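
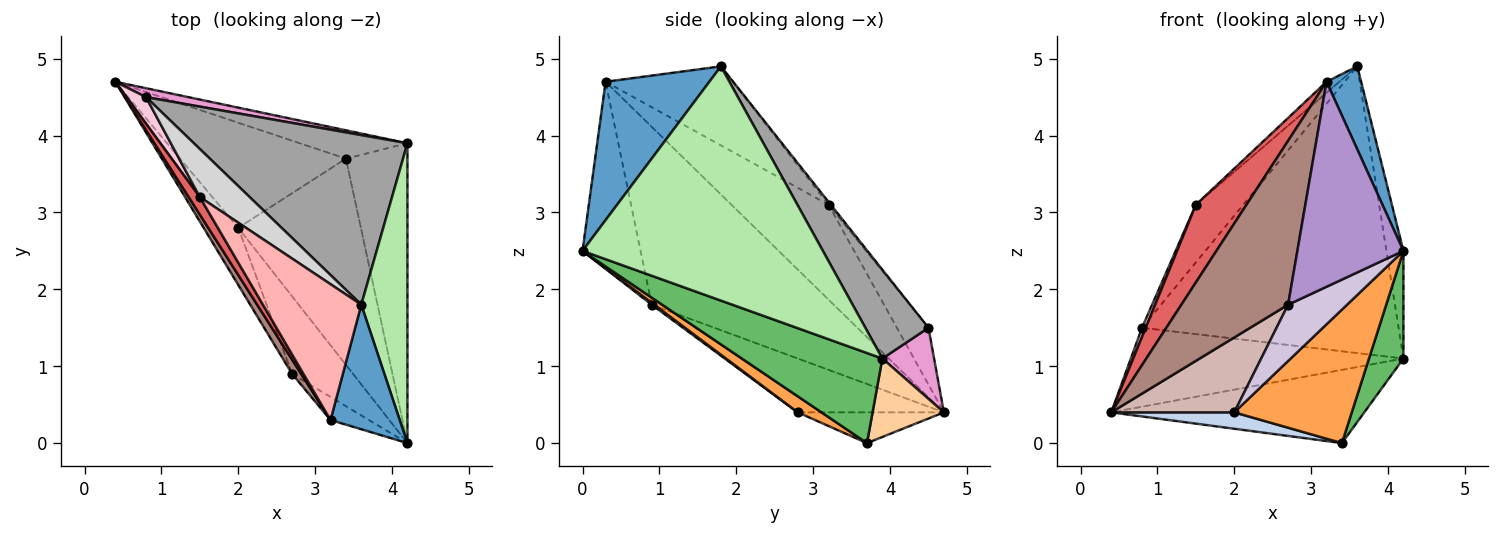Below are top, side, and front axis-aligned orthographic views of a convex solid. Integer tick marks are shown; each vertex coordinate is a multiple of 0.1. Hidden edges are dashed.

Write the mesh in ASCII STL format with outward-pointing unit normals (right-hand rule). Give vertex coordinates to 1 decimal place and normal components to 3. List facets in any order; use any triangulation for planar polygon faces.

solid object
 facet normal 0.857 -0.286 0.429
  outer loop
   vertex 3.2 0.3 4.7
   vertex 4.2 0.0 2.5
   vertex 3.6 1.8 4.9
  endloop
 endfacet
 facet normal -0.180 -0.152 -0.972
  outer loop
   vertex 2.0 2.8 0.4
   vertex 0.4 4.7 0.4
   vertex 3.4 3.7 0.0
  endloop
 endfacet
 facet normal 0.109 -0.540 -0.834
  outer loop
   vertex 2.0 2.8 0.4
   vertex 3.4 3.7 0.0
   vertex 4.2 0.0 2.5
  endloop
 endfacet
 facet normal 0.254 0.902 -0.349
  outer loop
   vertex 4.2 3.9 1.1
   vertex 3.4 3.7 0.0
   vertex 0.4 4.7 0.4
  endloop
 endfacet
 facet normal 0.809 -0.198 -0.553
  outer loop
   vertex 4.2 3.9 1.1
   vertex 4.2 0.0 2.5
   vertex 3.4 3.7 0.0
  endloop
 endfacet
 facet normal 0.979 0.069 0.193
  outer loop
   vertex 4.2 3.9 1.1
   vertex 3.6 1.8 4.9
   vertex 4.2 0.0 2.5
  endloop
 endfacet
 facet normal -0.882 -0.460 0.104
  outer loop
   vertex 1.5 3.2 3.1
   vertex 0.4 4.7 0.4
   vertex 3.2 0.3 4.7
  endloop
 endfacet
 facet normal -0.625 0.063 0.778
  outer loop
   vertex 1.5 3.2 3.1
   vertex 3.2 0.3 4.7
   vertex 3.6 1.8 4.9
  endloop
 endfacet
 facet normal -0.478 -0.873 -0.098
  outer loop
   vertex 2.7 0.9 1.8
   vertex 4.2 0.0 2.5
   vertex 3.2 0.3 4.7
  endloop
 endfacet
 facet normal 0.026 -0.587 -0.809
  outer loop
   vertex 2.7 0.9 1.8
   vertex 2.0 2.8 0.4
   vertex 4.2 0.0 2.5
  endloop
 endfacet
 facet normal -0.862 -0.505 0.044
  outer loop
   vertex 2.7 0.9 1.8
   vertex 3.2 0.3 4.7
   vertex 0.4 4.7 0.4
  endloop
 endfacet
 facet normal -0.686 -0.578 -0.441
  outer loop
   vertex 2.7 0.9 1.8
   vertex 0.4 4.7 0.4
   vertex 2.0 2.8 0.4
  endloop
 endfacet
 facet normal 0.185 0.976 0.110
  outer loop
   vertex 0.8 4.5 1.5
   vertex 4.2 3.9 1.1
   vertex 0.4 4.7 0.4
  endloop
 endfacet
 facet normal -0.940 -0.110 0.322
  outer loop
   vertex 0.8 4.5 1.5
   vertex 0.4 4.7 0.4
   vertex 1.5 3.2 3.1
  endloop
 endfacet
 facet normal 0.207 0.842 0.498
  outer loop
   vertex 0.8 4.5 1.5
   vertex 3.6 1.8 4.9
   vertex 4.2 3.9 1.1
  endloop
 endfacet
 facet normal -0.037 0.768 0.640
  outer loop
   vertex 0.8 4.5 1.5
   vertex 1.5 3.2 3.1
   vertex 3.6 1.8 4.9
  endloop
 endfacet
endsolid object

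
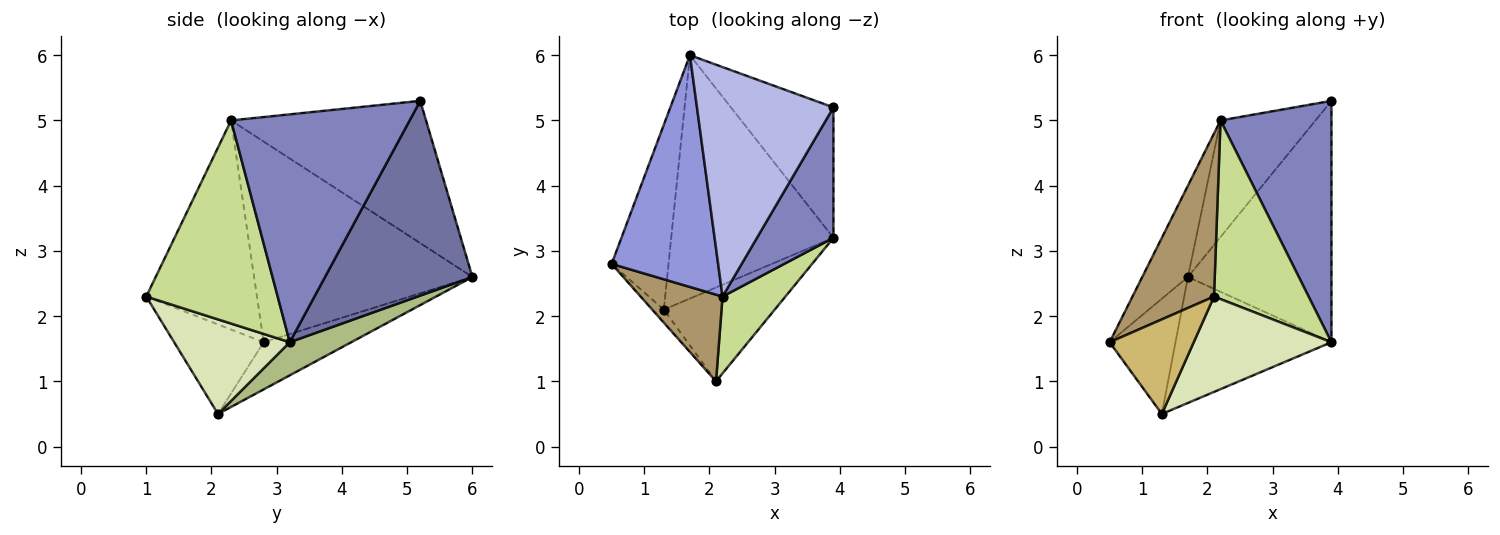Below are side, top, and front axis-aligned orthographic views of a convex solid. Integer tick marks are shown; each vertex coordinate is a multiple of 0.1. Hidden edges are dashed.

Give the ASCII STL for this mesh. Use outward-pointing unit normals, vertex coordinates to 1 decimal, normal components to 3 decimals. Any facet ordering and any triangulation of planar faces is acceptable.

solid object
 facet normal 0.670 0.653 -0.353
  outer loop
   vertex 3.9 5.2 5.3
   vertex 3.9 3.2 1.6
   vertex 1.7 6.0 2.6
  endloop
 endfacet
 facet normal 0.817 -0.507 0.274
  outer loop
   vertex 2.2 2.3 5.0
   vertex 3.9 3.2 1.6
   vertex 3.9 5.2 5.3
  endloop
 endfacet
 facet normal -0.869 0.182 0.461
  outer loop
   vertex 2.2 2.3 5.0
   vertex 1.7 6.0 2.6
   vertex 0.5 2.8 1.6
  endloop
 endfacet
 facet normal -0.681 0.332 0.653
  outer loop
   vertex 2.2 2.3 5.0
   vertex 3.9 5.2 5.3
   vertex 1.7 6.0 2.6
  endloop
 endfacet
 facet normal -0.576 0.433 -0.694
  outer loop
   vertex 1.3 2.1 0.5
   vertex 0.5 2.8 1.6
   vertex 1.7 6.0 2.6
  endloop
 endfacet
 facet normal 0.178 0.452 -0.874
  outer loop
   vertex 1.3 2.1 0.5
   vertex 1.7 6.0 2.6
   vertex 3.9 3.2 1.6
  endloop
 endfacet
 facet normal 0.787 -0.567 0.244
  outer loop
   vertex 2.1 1.0 2.3
   vertex 3.9 3.2 1.6
   vertex 2.2 2.3 5.0
  endloop
 endfacet
 facet normal 0.513 -0.612 -0.602
  outer loop
   vertex 2.1 1.0 2.3
   vertex 1.3 2.1 0.5
   vertex 3.9 3.2 1.6
  endloop
 endfacet
 facet normal -0.768 -0.566 0.301
  outer loop
   vertex 2.1 1.0 2.3
   vertex 2.2 2.3 5.0
   vertex 0.5 2.8 1.6
  endloop
 endfacet
 facet normal -0.726 -0.682 -0.094
  outer loop
   vertex 2.1 1.0 2.3
   vertex 0.5 2.8 1.6
   vertex 1.3 2.1 0.5
  endloop
 endfacet
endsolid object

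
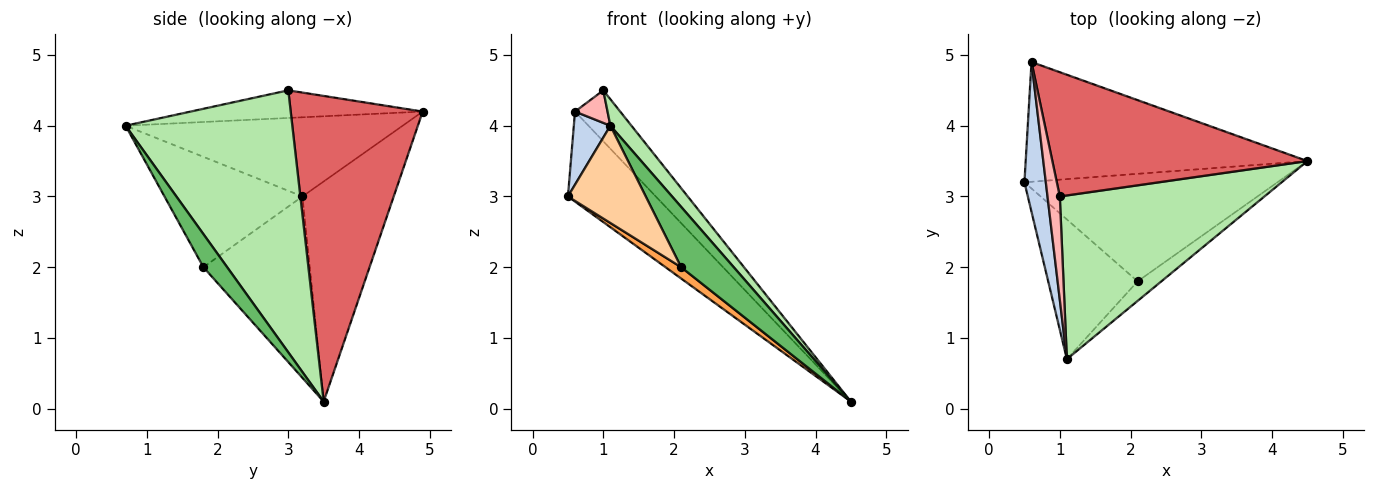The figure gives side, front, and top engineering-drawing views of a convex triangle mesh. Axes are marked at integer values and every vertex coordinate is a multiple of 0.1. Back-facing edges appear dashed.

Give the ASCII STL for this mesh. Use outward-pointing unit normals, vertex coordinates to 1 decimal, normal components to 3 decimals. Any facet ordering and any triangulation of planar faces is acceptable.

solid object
 facet normal -0.530 0.510 -0.678
  outer loop
   vertex 0.6 4.9 4.2
   vertex 4.5 3.5 0.1
   vertex 0.5 3.2 3.0
  endloop
 endfacet
 facet normal -0.958 -0.126 0.259
  outer loop
   vertex 0.6 4.9 4.2
   vertex 0.5 3.2 3.0
   vertex 1.1 0.7 4.0
  endloop
 endfacet
 facet normal -0.581 -0.085 -0.810
  outer loop
   vertex 2.1 1.8 2.0
   vertex 0.5 3.2 3.0
   vertex 4.5 3.5 0.1
  endloop
 endfacet
 facet normal -0.712 -0.401 -0.577
  outer loop
   vertex 2.1 1.8 2.0
   vertex 1.1 0.7 4.0
   vertex 0.5 3.2 3.0
  endloop
 endfacet
 facet normal 0.395 -0.874 -0.283
  outer loop
   vertex 2.1 1.8 2.0
   vertex 4.5 3.5 0.1
   vertex 1.1 0.7 4.0
  endloop
 endfacet
 facet normal 0.784 -0.099 0.613
  outer loop
   vertex 1.0 3.0 4.5
   vertex 1.1 0.7 4.0
   vertex 4.5 3.5 0.1
  endloop
 endfacet
 facet normal 0.743 0.254 0.620
  outer loop
   vertex 1.0 3.0 4.5
   vertex 4.5 3.5 0.1
   vertex 0.6 4.9 4.2
  endloop
 endfacet
 facet normal -0.906 -0.127 0.403
  outer loop
   vertex 1.0 3.0 4.5
   vertex 0.6 4.9 4.2
   vertex 1.1 0.7 4.0
  endloop
 endfacet
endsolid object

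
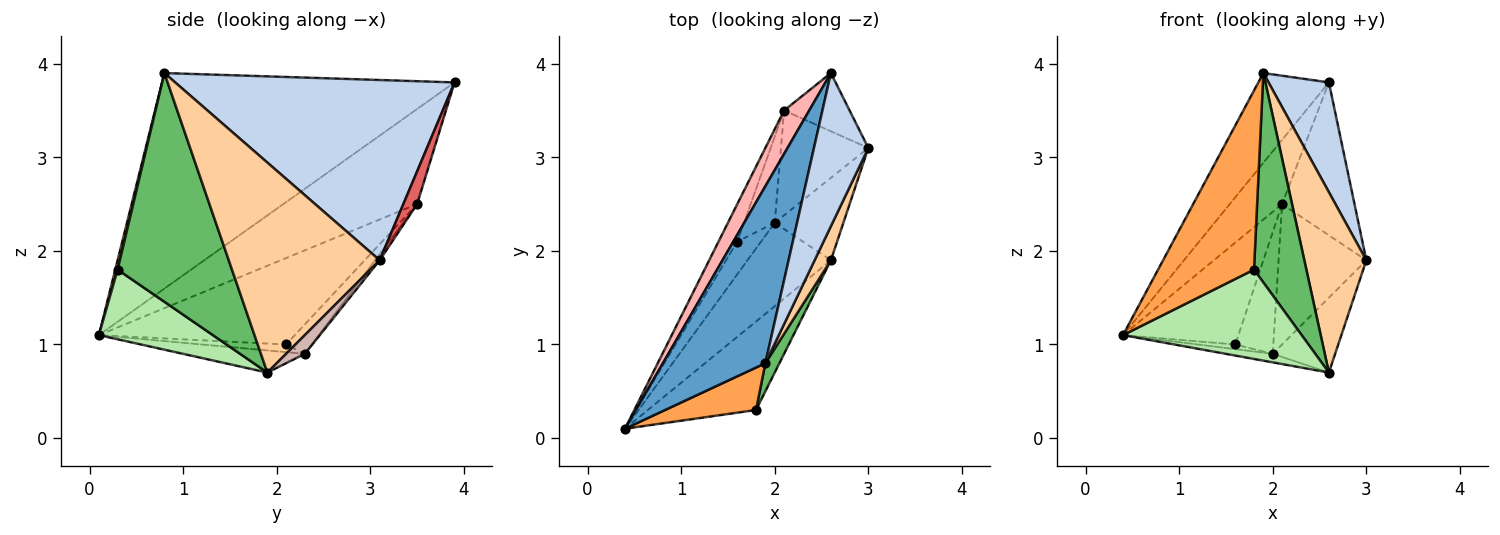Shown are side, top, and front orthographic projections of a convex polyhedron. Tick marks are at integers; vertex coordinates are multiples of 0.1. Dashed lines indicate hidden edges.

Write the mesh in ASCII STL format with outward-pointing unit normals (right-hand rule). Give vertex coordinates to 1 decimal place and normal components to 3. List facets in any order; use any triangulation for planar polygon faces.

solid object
 facet normal -0.882 0.213 0.420
  outer loop
   vertex 1.9 0.8 3.9
   vertex 2.6 3.9 3.8
   vertex 0.4 0.1 1.1
  endloop
 endfacet
 facet normal 0.938 -0.203 0.283
  outer loop
   vertex 1.9 0.8 3.9
   vertex 3.0 3.1 1.9
   vertex 2.6 3.9 3.8
  endloop
 endfacet
 facet normal 0.024 -0.973 0.230
  outer loop
   vertex 1.8 0.3 1.8
   vertex 1.9 0.8 3.9
   vertex 0.4 0.1 1.1
  endloop
 endfacet
 facet normal 0.923 -0.379 0.072
  outer loop
   vertex 2.6 1.9 0.7
   vertex 3.0 3.1 1.9
   vertex 1.9 0.8 3.9
  endloop
 endfacet
 facet normal 0.908 -0.416 0.056
  outer loop
   vertex 2.6 1.9 0.7
   vertex 1.9 0.8 3.9
   vertex 1.8 0.3 1.8
  endloop
 endfacet
 facet normal 0.413 -0.647 -0.641
  outer loop
   vertex 2.6 1.9 0.7
   vertex 1.8 0.3 1.8
   vertex 0.4 0.1 1.1
  endloop
 endfacet
 facet normal 0.175 0.920 -0.350
  outer loop
   vertex 2.1 3.5 2.5
   vertex 2.6 3.9 3.8
   vertex 3.0 3.1 1.9
  endloop
 endfacet
 facet normal -0.904 0.354 0.239
  outer loop
   vertex 2.1 3.5 2.5
   vertex 0.4 0.1 1.1
   vertex 2.6 3.9 3.8
  endloop
 endfacet
 facet normal -0.847 0.499 -0.183
  outer loop
   vertex 2.1 3.5 2.5
   vertex 1.6 2.1 1.0
   vertex 0.4 0.1 1.1
  endloop
 endfacet
 facet normal -0.043 0.801 -0.598
  outer loop
   vertex 2.0 2.3 0.9
   vertex 2.1 3.5 2.5
   vertex 3.0 3.1 1.9
  endloop
 endfacet
 facet normal -0.484 0.714 -0.506
  outer loop
   vertex 2.0 2.3 0.9
   vertex 1.6 2.1 1.0
   vertex 2.1 3.5 2.5
  endloop
 endfacet
 facet normal 0.198 0.659 -0.725
  outer loop
   vertex 2.0 2.3 0.9
   vertex 3.0 3.1 1.9
   vertex 2.6 1.9 0.7
  endloop
 endfacet
 facet normal -0.303 0.135 -0.943
  outer loop
   vertex 2.0 2.3 0.9
   vertex 0.4 0.1 1.1
   vertex 1.6 2.1 1.0
  endloop
 endfacet
 facet normal -0.255 0.098 -0.962
  outer loop
   vertex 2.0 2.3 0.9
   vertex 2.6 1.9 0.7
   vertex 0.4 0.1 1.1
  endloop
 endfacet
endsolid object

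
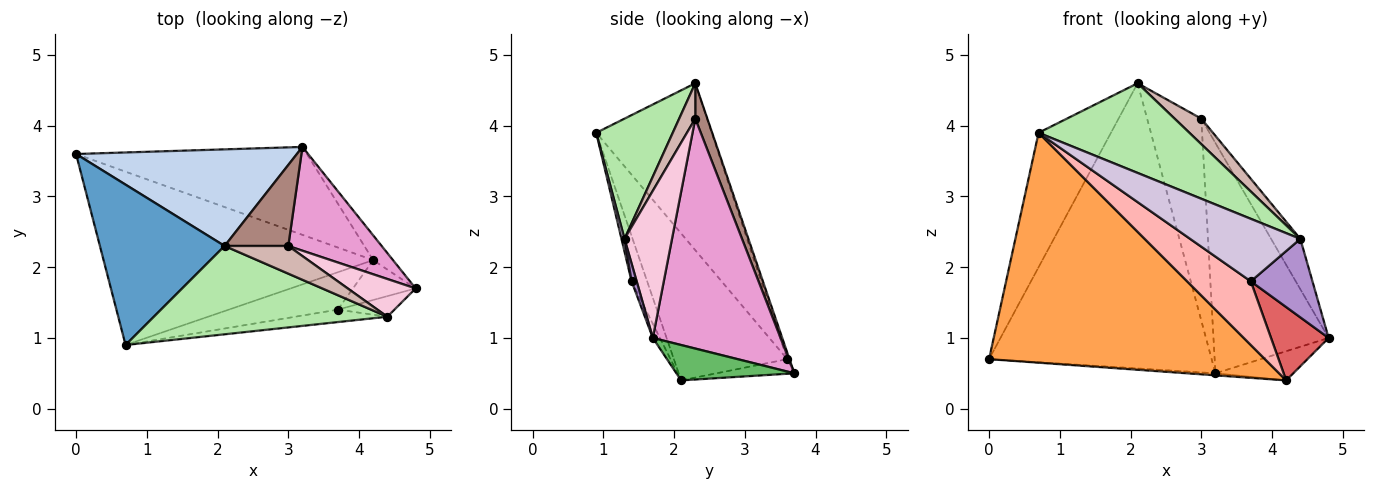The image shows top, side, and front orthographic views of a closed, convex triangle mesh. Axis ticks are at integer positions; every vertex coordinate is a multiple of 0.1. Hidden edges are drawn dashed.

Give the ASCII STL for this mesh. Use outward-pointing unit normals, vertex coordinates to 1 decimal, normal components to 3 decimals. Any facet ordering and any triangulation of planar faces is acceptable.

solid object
 facet normal -0.716 0.448 0.535
  outer loop
   vertex 2.1 2.3 4.6
   vertex 0.0 3.6 0.7
   vertex 0.7 0.9 3.9
  endloop
 endfacet
 facet normal -0.010 0.947 0.321
  outer loop
   vertex 3.2 3.7 0.5
   vertex 0.0 3.6 0.7
   vertex 2.1 2.3 4.6
  endloop
 endfacet
 facet normal -0.312 -0.759 -0.572
  outer loop
   vertex 4.2 2.1 0.4
   vertex 0.7 0.9 3.9
   vertex 0.0 3.6 0.7
  endloop
 endfacet
 facet normal -0.063 0.023 -0.998
  outer loop
   vertex 4.2 2.1 0.4
   vertex 0.0 3.6 0.7
   vertex 3.2 3.7 0.5
  endloop
 endfacet
 facet normal 0.756 0.499 -0.423
  outer loop
   vertex 4.2 2.1 0.4
   vertex 3.2 3.7 0.5
   vertex 4.8 1.7 1.0
  endloop
 endfacet
 facet normal 0.340 -0.670 0.660
  outer loop
   vertex 4.4 1.3 2.4
   vertex 2.1 2.3 4.6
   vertex 0.7 0.9 3.9
  endloop
 endfacet
 facet normal -0.107 -0.873 -0.475
  outer loop
   vertex 3.7 1.4 1.8
   vertex 4.2 2.1 0.4
   vertex 4.8 1.7 1.0
  endloop
 endfacet
 facet normal -0.206 -0.844 -0.496
  outer loop
   vertex 3.7 1.4 1.8
   vertex 0.7 0.9 3.9
   vertex 4.2 2.1 0.4
  endloop
 endfacet
 facet normal 0.079 -0.964 -0.253
  outer loop
   vertex 3.7 1.4 1.8
   vertex 4.8 1.7 1.0
   vertex 4.4 1.3 2.4
  endloop
 endfacet
 facet normal 0.027 -0.980 -0.195
  outer loop
   vertex 3.7 1.4 1.8
   vertex 4.4 1.3 2.4
   vertex 0.7 0.9 3.9
  endloop
 endfacet
 facet normal 0.203 0.909 0.365
  outer loop
   vertex 3.0 2.3 4.1
   vertex 3.2 3.7 0.5
   vertex 2.1 2.3 4.6
  endloop
 endfacet
 facet normal 0.378 -0.628 0.681
  outer loop
   vertex 3.0 2.3 4.1
   vertex 2.1 2.3 4.6
   vertex 4.4 1.3 2.4
  endloop
 endfacet
 facet normal 0.711 0.641 0.289
  outer loop
   vertex 3.0 2.3 4.1
   vertex 4.8 1.7 1.0
   vertex 3.2 3.7 0.5
  endloop
 endfacet
 facet normal 0.793 0.488 0.366
  outer loop
   vertex 3.0 2.3 4.1
   vertex 4.4 1.3 2.4
   vertex 4.8 1.7 1.0
  endloop
 endfacet
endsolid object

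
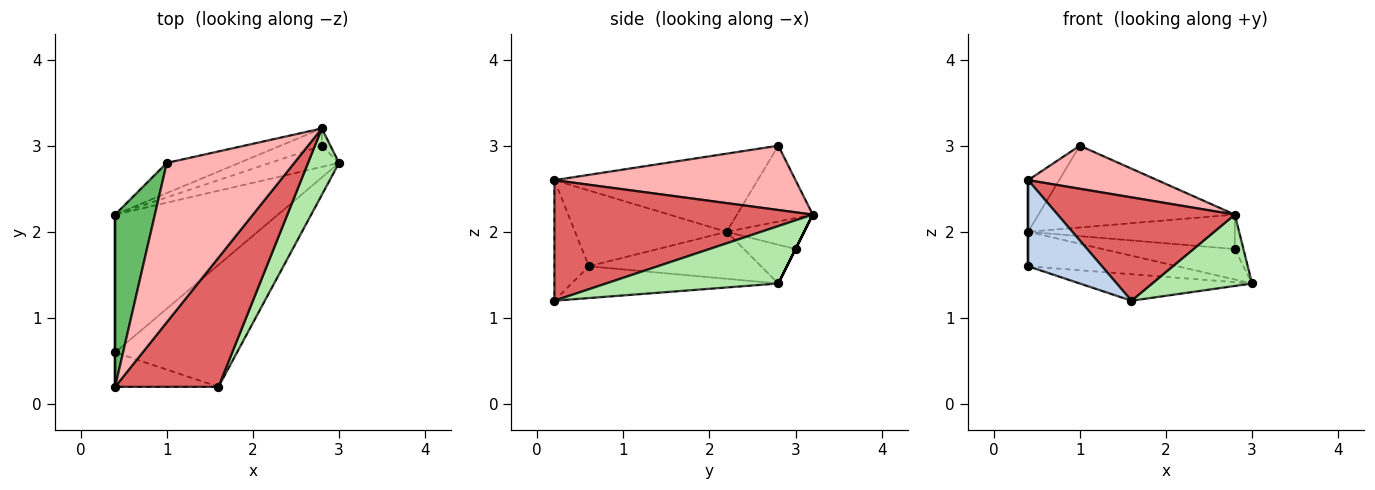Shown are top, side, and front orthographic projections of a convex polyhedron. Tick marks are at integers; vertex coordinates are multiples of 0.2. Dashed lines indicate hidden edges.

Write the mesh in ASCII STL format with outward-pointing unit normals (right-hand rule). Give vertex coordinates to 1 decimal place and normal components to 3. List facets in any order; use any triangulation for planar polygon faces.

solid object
 facet normal -0.247 0.206 -0.947
  outer loop
   vertex 1.6 0.2 1.2
   vertex 0.4 0.6 1.6
   vertex 3.0 2.8 1.4
  endloop
 endfacet
 facet normal -0.398 -0.852 -0.341
  outer loop
   vertex 0.4 0.2 2.6
   vertex 0.4 0.6 1.6
   vertex 1.6 0.2 1.2
  endloop
 endfacet
 facet normal -0.269 0.234 -0.934
  outer loop
   vertex 0.4 2.2 2.0
   vertex 3.0 2.8 1.4
   vertex 0.4 0.6 1.6
  endloop
 endfacet
 facet normal -1.000 0.000 0.000
  outer loop
   vertex 0.4 2.2 2.0
   vertex 0.4 0.6 1.6
   vertex 0.4 0.2 2.6
  endloop
 endfacet
 facet normal -0.883 0.135 0.449
  outer loop
   vertex 0.4 2.2 2.0
   vertex 0.4 0.2 2.6
   vertex 1.0 2.8 3.0
  endloop
 endfacet
 facet normal 0.784 -0.455 0.423
  outer loop
   vertex 2.8 3.2 2.2
   vertex 1.6 0.2 1.2
   vertex 3.0 2.8 1.4
  endloop
 endfacet
 facet normal 0.673 -0.462 0.577
  outer loop
   vertex 2.8 3.2 2.2
   vertex 0.4 0.2 2.6
   vertex 1.6 0.2 1.2
  endloop
 endfacet
 facet normal 0.438 -0.235 0.868
  outer loop
   vertex 2.8 3.2 2.2
   vertex 1.0 2.8 3.0
   vertex 0.4 0.2 2.6
  endloop
 endfacet
 facet normal -0.341 0.882 -0.325
  outer loop
   vertex 2.8 3.2 2.2
   vertex 0.4 2.2 2.0
   vertex 1.0 2.8 3.0
  endloop
 endfacet
 facet normal -0.306 0.782 -0.544
  outer loop
   vertex 2.8 3.0 1.8
   vertex 3.0 2.8 1.4
   vertex 0.4 2.2 2.0
  endloop
 endfacet
 facet normal 0.000 0.894 -0.447
  outer loop
   vertex 2.8 3.0 1.8
   vertex 2.8 3.2 2.2
   vertex 3.0 2.8 1.4
  endloop
 endfacet
 facet normal -0.318 0.848 -0.424
  outer loop
   vertex 2.8 3.0 1.8
   vertex 0.4 2.2 2.0
   vertex 2.8 3.2 2.2
  endloop
 endfacet
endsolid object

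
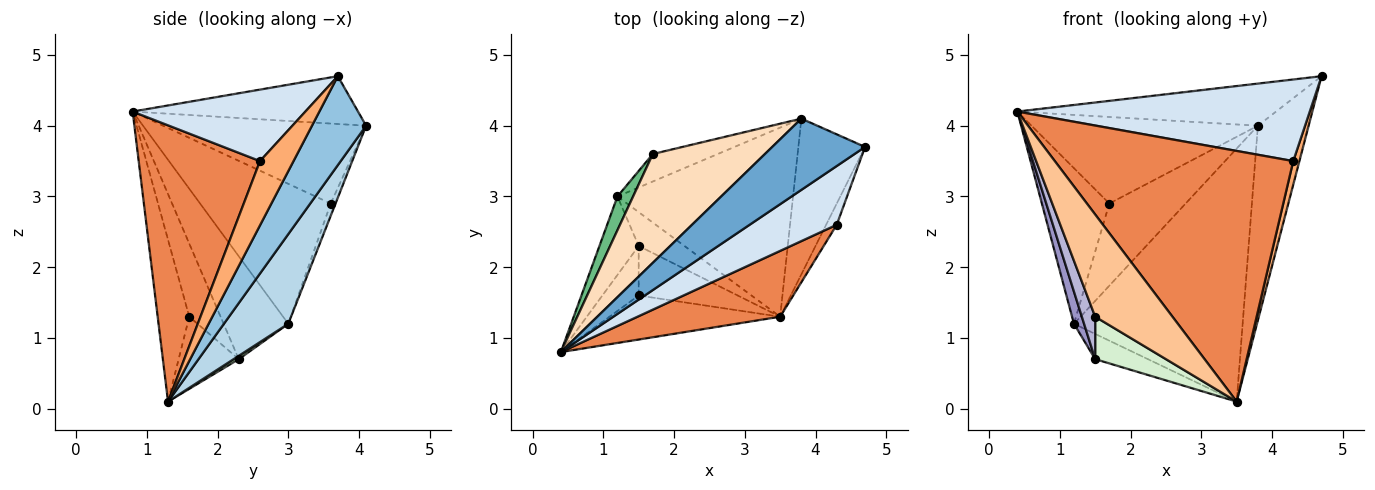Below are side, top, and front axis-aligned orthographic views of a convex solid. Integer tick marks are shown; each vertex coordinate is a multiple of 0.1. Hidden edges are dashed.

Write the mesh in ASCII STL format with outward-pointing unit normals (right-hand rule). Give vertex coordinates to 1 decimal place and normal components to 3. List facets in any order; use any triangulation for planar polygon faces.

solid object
 facet normal -0.405 0.465 0.787
  outer loop
   vertex 3.8 4.1 4.0
   vertex 0.4 0.8 4.2
   vertex 4.7 3.7 4.7
  endloop
 endfacet
 facet normal 0.640 0.600 -0.480
  outer loop
   vertex 3.8 4.1 4.0
   vertex 4.7 3.7 4.7
   vertex 3.5 1.3 0.1
  endloop
 endfacet
 facet normal 0.292 0.766 -0.572
  outer loop
   vertex 1.2 3.0 1.2
   vertex 3.8 4.1 4.0
   vertex 3.5 1.3 0.1
  endloop
 endfacet
 facet normal 0.432 -0.732 0.527
  outer loop
   vertex 4.3 2.6 3.5
   vertex 4.7 3.7 4.7
   vertex 0.4 0.8 4.2
  endloop
 endfacet
 facet normal 0.441 -0.868 0.228
  outer loop
   vertex 4.3 2.6 3.5
   vertex 0.4 0.8 4.2
   vertex 3.5 1.3 0.1
  endloop
 endfacet
 facet normal 0.971 -0.178 -0.160
  outer loop
   vertex 4.3 2.6 3.5
   vertex 3.5 1.3 0.1
   vertex 4.7 3.7 4.7
  endloop
 endfacet
 facet normal -0.351 -0.860 -0.370
  outer loop
   vertex 1.5 1.6 1.3
   vertex 3.5 1.3 0.1
   vertex 0.4 0.8 4.2
  endloop
 endfacet
 facet normal -0.487 0.544 0.683
  outer loop
   vertex 1.7 3.6 2.9
   vertex 0.4 0.8 4.2
   vertex 3.8 4.1 4.0
  endloop
 endfacet
 facet normal -0.884 0.456 0.099
  outer loop
   vertex 1.7 3.6 2.9
   vertex 1.2 3.0 1.2
   vertex 0.4 0.8 4.2
  endloop
 endfacet
 facet normal -0.060 0.947 -0.317
  outer loop
   vertex 1.7 3.6 2.9
   vertex 3.8 4.1 4.0
   vertex 1.2 3.0 1.2
  endloop
 endfacet
 facet normal 0.058 0.597 -0.800
  outer loop
   vertex 1.5 2.3 0.7
   vertex 1.2 3.0 1.2
   vertex 3.5 1.3 0.1
  endloop
 endfacet
 facet normal -0.484 -0.569 -0.664
  outer loop
   vertex 1.5 2.3 0.7
   vertex 3.5 1.3 0.1
   vertex 1.5 1.6 1.3
  endloop
 endfacet
 facet normal -0.925 -0.144 -0.353
  outer loop
   vertex 1.5 2.3 0.7
   vertex 0.4 0.8 4.2
   vertex 1.2 3.0 1.2
  endloop
 endfacet
 facet normal -0.837 -0.356 -0.416
  outer loop
   vertex 1.5 2.3 0.7
   vertex 1.5 1.6 1.3
   vertex 0.4 0.8 4.2
  endloop
 endfacet
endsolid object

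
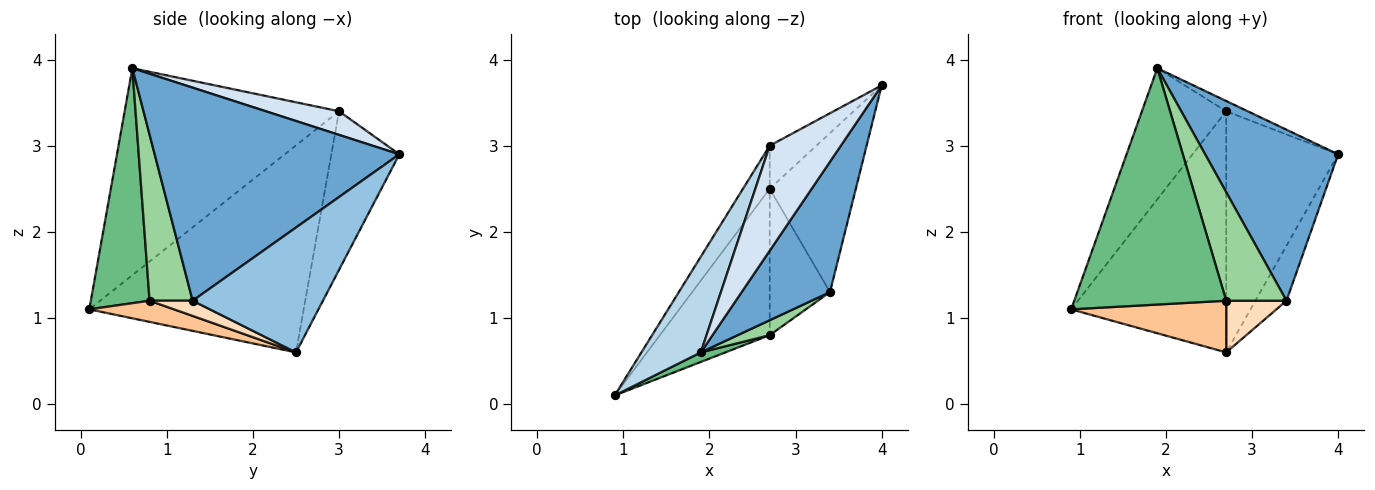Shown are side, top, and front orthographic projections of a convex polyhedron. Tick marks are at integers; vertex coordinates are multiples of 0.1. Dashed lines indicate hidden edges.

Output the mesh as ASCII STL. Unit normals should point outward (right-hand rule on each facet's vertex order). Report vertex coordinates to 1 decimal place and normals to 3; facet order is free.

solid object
 facet normal 0.825 -0.449 0.342
  outer loop
   vertex 3.4 1.3 1.2
   vertex 4.0 3.7 2.9
   vertex 1.9 0.6 3.9
  endloop
 endfacet
 facet normal 0.808 0.193 -0.557
  outer loop
   vertex 3.4 1.3 1.2
   vertex 2.7 2.5 0.6
   vertex 4.0 3.7 2.9
  endloop
 endfacet
 facet normal -0.899 0.353 0.258
  outer loop
   vertex 2.7 3.0 3.4
   vertex 0.9 0.1 1.1
   vertex 1.9 0.6 3.9
  endloop
 endfacet
 facet normal 0.314 0.092 0.945
  outer loop
   vertex 2.7 3.0 3.4
   vertex 1.9 0.6 3.9
   vertex 4.0 3.7 2.9
  endloop
 endfacet
 facet normal -0.806 0.583 -0.104
  outer loop
   vertex 2.7 3.0 3.4
   vertex 2.7 2.5 0.6
   vertex 0.9 0.1 1.1
  endloop
 endfacet
 facet normal -0.513 0.845 -0.151
  outer loop
   vertex 2.7 3.0 3.4
   vertex 4.0 3.7 2.9
   vertex 2.7 2.5 0.6
  endloop
 endfacet
 facet normal 0.179 -0.327 -0.928
  outer loop
   vertex 2.7 0.8 1.2
   vertex 0.9 0.1 1.1
   vertex 2.7 2.5 0.6
  endloop
 endfacet
 facet normal 0.231 -0.324 -0.917
  outer loop
   vertex 2.7 0.8 1.2
   vertex 2.7 2.5 0.6
   vertex 3.4 1.3 1.2
  endloop
 endfacet
 facet normal 0.360 -0.932 0.038
  outer loop
   vertex 2.7 0.8 1.2
   vertex 1.9 0.6 3.9
   vertex 0.9 0.1 1.1
  endloop
 endfacet
 facet normal 0.578 -0.809 0.111
  outer loop
   vertex 2.7 0.8 1.2
   vertex 3.4 1.3 1.2
   vertex 1.9 0.6 3.9
  endloop
 endfacet
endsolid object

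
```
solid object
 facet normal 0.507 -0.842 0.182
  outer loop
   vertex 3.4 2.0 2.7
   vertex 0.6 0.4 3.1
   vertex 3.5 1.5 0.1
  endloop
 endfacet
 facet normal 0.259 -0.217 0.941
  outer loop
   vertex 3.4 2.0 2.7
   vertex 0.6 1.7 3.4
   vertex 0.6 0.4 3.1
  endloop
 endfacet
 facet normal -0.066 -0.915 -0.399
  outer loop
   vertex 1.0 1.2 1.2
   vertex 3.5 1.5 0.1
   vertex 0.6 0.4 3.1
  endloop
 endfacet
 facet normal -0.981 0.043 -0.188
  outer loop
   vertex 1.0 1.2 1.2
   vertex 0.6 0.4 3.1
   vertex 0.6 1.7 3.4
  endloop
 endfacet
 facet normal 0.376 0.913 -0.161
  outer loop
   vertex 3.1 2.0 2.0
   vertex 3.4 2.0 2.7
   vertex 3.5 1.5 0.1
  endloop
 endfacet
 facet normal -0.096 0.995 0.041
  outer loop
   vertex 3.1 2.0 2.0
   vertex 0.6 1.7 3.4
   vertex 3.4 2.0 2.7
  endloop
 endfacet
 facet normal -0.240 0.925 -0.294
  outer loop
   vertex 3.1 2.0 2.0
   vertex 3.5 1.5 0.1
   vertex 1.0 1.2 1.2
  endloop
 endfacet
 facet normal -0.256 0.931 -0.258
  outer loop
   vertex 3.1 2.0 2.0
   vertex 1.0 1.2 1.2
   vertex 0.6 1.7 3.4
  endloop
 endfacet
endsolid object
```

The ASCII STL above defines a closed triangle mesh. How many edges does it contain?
12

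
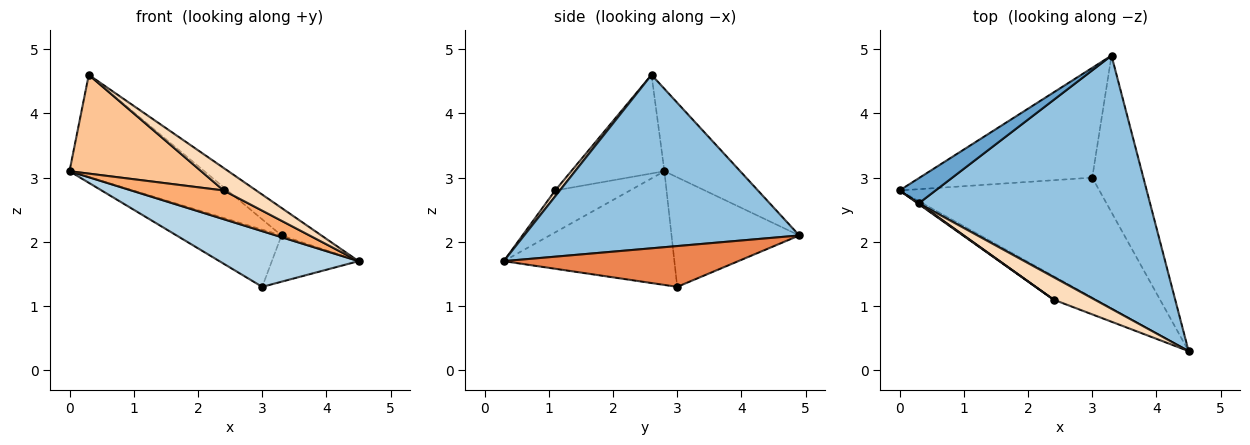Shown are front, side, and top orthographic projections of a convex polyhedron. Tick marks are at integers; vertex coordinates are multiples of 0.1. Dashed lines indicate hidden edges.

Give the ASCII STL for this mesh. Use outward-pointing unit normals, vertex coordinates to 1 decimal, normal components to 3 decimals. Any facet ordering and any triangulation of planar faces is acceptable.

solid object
 facet normal -0.479 0.852 0.209
  outer loop
   vertex 0.3 2.6 4.6
   vertex 3.3 4.9 2.1
   vertex 0.0 2.8 3.1
  endloop
 endfacet
 facet normal 0.598 0.087 0.797
  outer loop
   vertex 0.3 2.6 4.6
   vertex 4.5 0.3 1.7
   vertex 3.3 4.9 2.1
  endloop
 endfacet
 facet normal -0.459 -0.374 -0.806
  outer loop
   vertex 3.0 3.0 1.3
   vertex 4.5 0.3 1.7
   vertex 0.0 2.8 3.1
  endloop
 endfacet
 facet normal -0.491 0.403 -0.773
  outer loop
   vertex 3.0 3.0 1.3
   vertex 0.0 2.8 3.1
   vertex 3.3 4.9 2.1
  endloop
 endfacet
 facet normal 0.608 0.225 -0.762
  outer loop
   vertex 3.0 3.0 1.3
   vertex 3.3 4.9 2.1
   vertex 4.5 0.3 1.7
  endloop
 endfacet
 facet normal -0.531 -0.655 -0.538
  outer loop
   vertex 2.4 1.1 2.8
   vertex 0.0 2.8 3.1
   vertex 4.5 0.3 1.7
  endloop
 endfacet
 facet normal -0.577 -0.816 0.007
  outer loop
   vertex 2.4 1.1 2.8
   vertex 0.3 2.6 4.6
   vertex 0.0 2.8 3.1
  endloop
 endfacet
 facet normal 0.101 -0.704 0.704
  outer loop
   vertex 2.4 1.1 2.8
   vertex 4.5 0.3 1.7
   vertex 0.3 2.6 4.6
  endloop
 endfacet
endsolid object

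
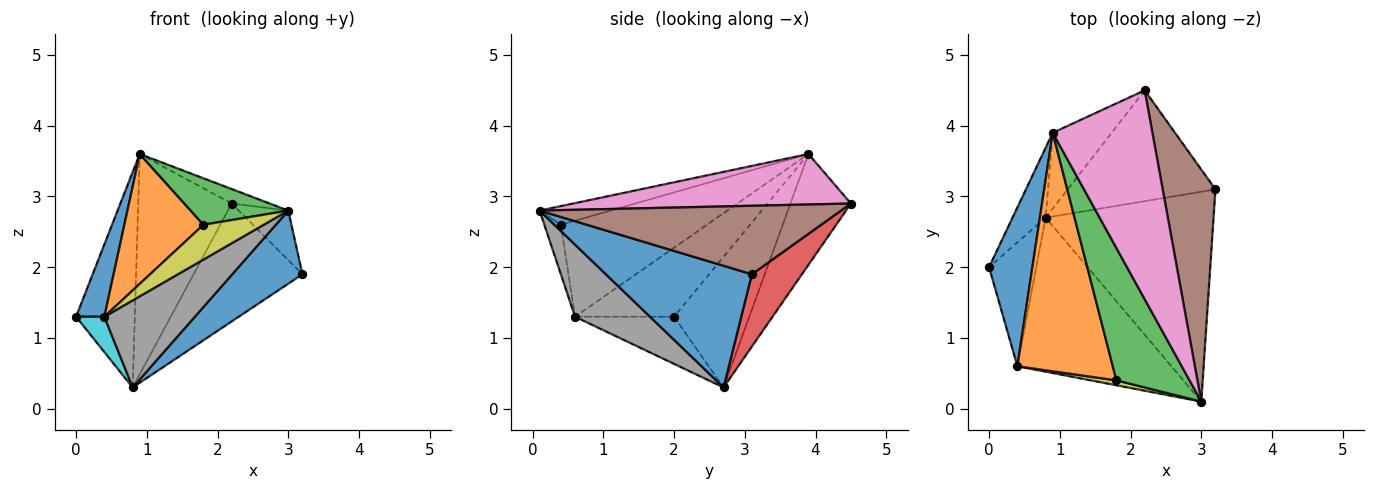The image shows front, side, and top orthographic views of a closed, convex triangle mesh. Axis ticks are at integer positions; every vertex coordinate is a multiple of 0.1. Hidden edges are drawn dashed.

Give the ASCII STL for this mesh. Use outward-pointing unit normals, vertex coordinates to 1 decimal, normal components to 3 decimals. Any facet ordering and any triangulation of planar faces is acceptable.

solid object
 facet normal 0.565 -0.271 -0.779
  outer loop
   vertex 0.8 2.7 0.3
   vertex 3.2 3.1 1.9
   vertex 3.0 0.1 2.8
  endloop
 endfacet
 facet normal -0.773 0.603 -0.196
  outer loop
   vertex 0.8 2.7 0.3
   vertex 0.0 2.0 1.3
   vertex 0.9 3.9 3.6
  endloop
 endfacet
 facet normal -0.233 -0.322 0.917
  outer loop
   vertex 1.8 0.4 2.6
   vertex 3.0 0.1 2.8
   vertex 0.9 3.9 3.6
  endloop
 endfacet
 facet normal 0.318 0.691 -0.649
  outer loop
   vertex 2.2 4.5 2.9
   vertex 3.2 3.1 1.9
   vertex 0.8 2.7 0.3
  endloop
 endfacet
 facet normal -0.522 0.807 -0.278
  outer loop
   vertex 2.2 4.5 2.9
   vertex 0.8 2.7 0.3
   vertex 0.9 3.9 3.6
  endloop
 endfacet
 facet normal 0.786 0.129 0.605
  outer loop
   vertex 2.2 4.5 2.9
   vertex 3.0 0.1 2.8
   vertex 3.2 3.1 1.9
  endloop
 endfacet
 facet normal 0.451 0.062 0.890
  outer loop
   vertex 2.2 4.5 2.9
   vertex 0.9 3.9 3.6
   vertex 3.0 0.1 2.8
  endloop
 endfacet
 facet normal 0.377 -0.456 -0.806
  outer loop
   vertex 0.4 0.6 1.3
   vertex 0.8 2.7 0.3
   vertex 3.0 0.1 2.8
  endloop
 endfacet
 facet normal -0.261 -0.956 0.134
  outer loop
   vertex 0.4 0.6 1.3
   vertex 3.0 0.1 2.8
   vertex 1.8 0.4 2.6
  endloop
 endfacet
 facet normal -0.693 -0.198 -0.693
  outer loop
   vertex 0.4 0.6 1.3
   vertex 0.0 2.0 1.3
   vertex 0.8 2.7 0.3
  endloop
 endfacet
 facet normal -0.823 -0.235 0.517
  outer loop
   vertex 0.4 0.6 1.3
   vertex 0.9 3.9 3.6
   vertex 0.0 2.0 1.3
  endloop
 endfacet
 facet normal -0.662 -0.358 0.658
  outer loop
   vertex 0.4 0.6 1.3
   vertex 1.8 0.4 2.6
   vertex 0.9 3.9 3.6
  endloop
 endfacet
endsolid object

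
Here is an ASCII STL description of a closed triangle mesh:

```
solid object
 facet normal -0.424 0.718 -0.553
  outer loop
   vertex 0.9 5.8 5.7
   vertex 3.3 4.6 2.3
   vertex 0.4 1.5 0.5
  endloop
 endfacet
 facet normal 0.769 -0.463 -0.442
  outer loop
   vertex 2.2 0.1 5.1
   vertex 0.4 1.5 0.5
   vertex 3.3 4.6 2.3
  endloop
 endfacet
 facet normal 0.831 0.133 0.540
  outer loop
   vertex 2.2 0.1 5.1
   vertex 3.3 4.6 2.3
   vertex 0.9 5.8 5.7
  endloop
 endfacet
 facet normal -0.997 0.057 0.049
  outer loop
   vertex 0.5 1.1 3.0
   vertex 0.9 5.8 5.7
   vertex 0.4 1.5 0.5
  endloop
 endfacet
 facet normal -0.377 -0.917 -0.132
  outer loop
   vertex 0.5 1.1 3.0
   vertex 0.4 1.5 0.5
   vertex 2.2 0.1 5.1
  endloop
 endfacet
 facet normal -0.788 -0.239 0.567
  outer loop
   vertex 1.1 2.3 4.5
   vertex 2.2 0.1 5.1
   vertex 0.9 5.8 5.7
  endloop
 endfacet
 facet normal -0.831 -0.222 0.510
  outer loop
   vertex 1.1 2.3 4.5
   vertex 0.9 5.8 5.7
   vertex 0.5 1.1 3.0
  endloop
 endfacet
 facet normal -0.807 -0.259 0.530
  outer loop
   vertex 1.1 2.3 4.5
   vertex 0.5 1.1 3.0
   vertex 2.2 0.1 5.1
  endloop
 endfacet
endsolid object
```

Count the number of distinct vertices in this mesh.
6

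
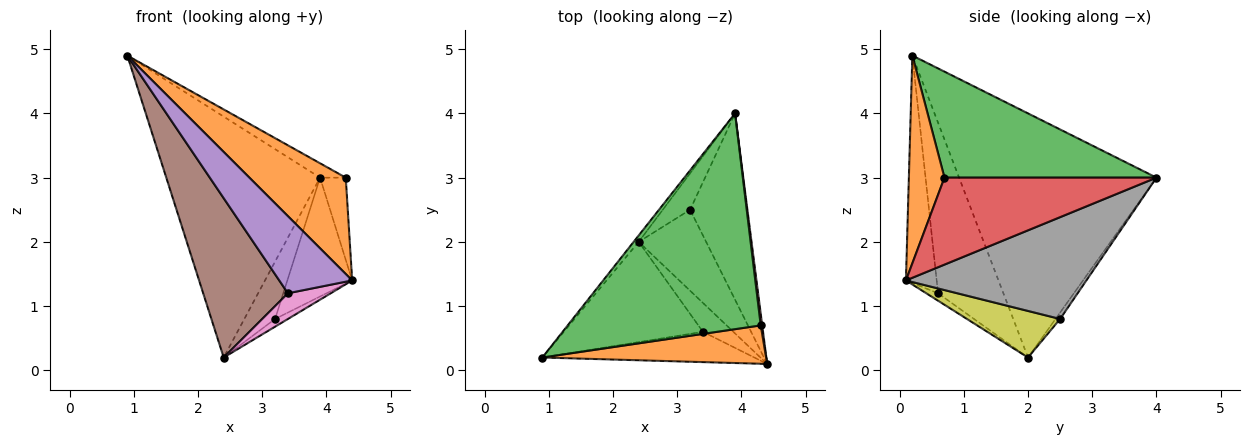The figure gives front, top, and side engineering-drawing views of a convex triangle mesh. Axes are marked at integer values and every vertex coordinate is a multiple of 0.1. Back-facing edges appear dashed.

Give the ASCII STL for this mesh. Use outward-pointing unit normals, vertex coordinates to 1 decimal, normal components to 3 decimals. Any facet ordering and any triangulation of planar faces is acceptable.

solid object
 facet normal -0.789 0.615 -0.016
  outer loop
   vertex 2.4 2.0 0.2
   vertex 0.9 0.2 4.9
   vertex 3.9 4.0 3.0
  endloop
 endfacet
 facet normal 0.325 -0.879 0.350
  outer loop
   vertex 4.3 0.7 3.0
   vertex 0.9 0.2 4.9
   vertex 4.4 0.1 1.4
  endloop
 endfacet
 facet normal 0.480 0.058 0.875
  outer loop
   vertex 4.3 0.7 3.0
   vertex 3.9 4.0 3.0
   vertex 0.9 0.2 4.9
  endloop
 endfacet
 facet normal 0.993 0.120 0.017
  outer loop
   vertex 4.3 0.7 3.0
   vertex 4.4 0.1 1.4
   vertex 3.9 4.0 3.0
  endloop
 endfacet
 facet normal -0.365 -0.866 -0.340
  outer loop
   vertex 3.4 0.6 1.2
   vertex 4.4 0.1 1.4
   vertex 0.9 0.2 4.9
  endloop
 endfacet
 facet normal -0.547 -0.709 -0.446
  outer loop
   vertex 3.4 0.6 1.2
   vertex 0.9 0.2 4.9
   vertex 2.4 2.0 0.2
  endloop
 endfacet
 facet normal -0.180 -0.654 -0.735
  outer loop
   vertex 3.4 0.6 1.2
   vertex 2.4 2.0 0.2
   vertex 4.4 0.1 1.4
  endloop
 endfacet
 facet normal 0.832 0.299 -0.468
  outer loop
   vertex 3.2 2.5 0.8
   vertex 3.9 4.0 3.0
   vertex 4.4 0.1 1.4
  endloop
 endfacet
 facet normal 0.566 0.078 -0.820
  outer loop
   vertex 3.2 2.5 0.8
   vertex 4.4 0.1 1.4
   vertex 2.4 2.0 0.2
  endloop
 endfacet
 facet normal -0.125 0.838 -0.531
  outer loop
   vertex 3.2 2.5 0.8
   vertex 2.4 2.0 0.2
   vertex 3.9 4.0 3.0
  endloop
 endfacet
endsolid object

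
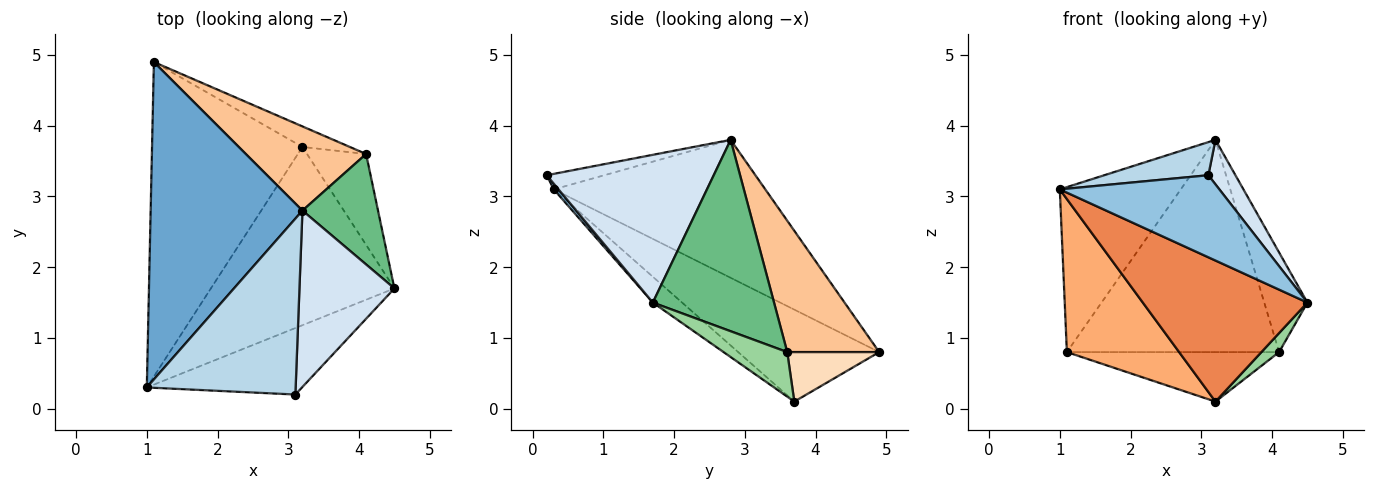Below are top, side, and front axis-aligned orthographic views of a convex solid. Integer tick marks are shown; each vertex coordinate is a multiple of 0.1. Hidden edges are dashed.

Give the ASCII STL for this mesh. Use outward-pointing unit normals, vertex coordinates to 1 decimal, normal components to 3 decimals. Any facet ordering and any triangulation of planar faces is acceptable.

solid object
 facet normal -0.628 0.359 0.691
  outer loop
   vertex 3.2 2.8 3.8
   vertex 1.1 4.9 0.8
   vertex 1.0 0.3 3.1
  endloop
 endfacet
 facet normal 0.023 -0.777 -0.629
  outer loop
   vertex 3.1 0.2 3.3
   vertex 1.0 0.3 3.1
   vertex 4.5 1.7 1.5
  endloop
 endfacet
 facet normal -0.102 -0.184 0.978
  outer loop
   vertex 3.1 0.2 3.3
   vertex 3.2 2.8 3.8
   vertex 1.0 0.3 3.1
  endloop
 endfacet
 facet normal 0.834 -0.135 0.536
  outer loop
   vertex 3.1 0.2 3.3
   vertex 4.5 1.7 1.5
   vertex 3.2 2.8 3.8
  endloop
 endfacet
 facet normal -0.110 -0.617 -0.779
  outer loop
   vertex 3.2 3.7 0.1
   vertex 4.5 1.7 1.5
   vertex 1.0 0.3 3.1
  endloop
 endfacet
 facet normal -0.482 -0.383 -0.788
  outer loop
   vertex 3.2 3.7 0.1
   vertex 1.0 0.3 3.1
   vertex 1.1 4.9 0.8
  endloop
 endfacet
 facet normal 0.374 0.862 0.342
  outer loop
   vertex 4.1 3.6 0.8
   vertex 1.1 4.9 0.8
   vertex 3.2 2.8 3.8
  endloop
 endfacet
 facet normal 0.372 0.858 -0.355
  outer loop
   vertex 4.1 3.6 0.8
   vertex 3.2 3.7 0.1
   vertex 1.1 4.9 0.8
  endloop
 endfacet
 facet normal 0.883 0.314 0.349
  outer loop
   vertex 4.1 3.6 0.8
   vertex 3.2 2.8 3.8
   vertex 4.5 1.7 1.5
  endloop
 endfacet
 facet normal 0.594 -0.165 -0.787
  outer loop
   vertex 4.1 3.6 0.8
   vertex 4.5 1.7 1.5
   vertex 3.2 3.7 0.1
  endloop
 endfacet
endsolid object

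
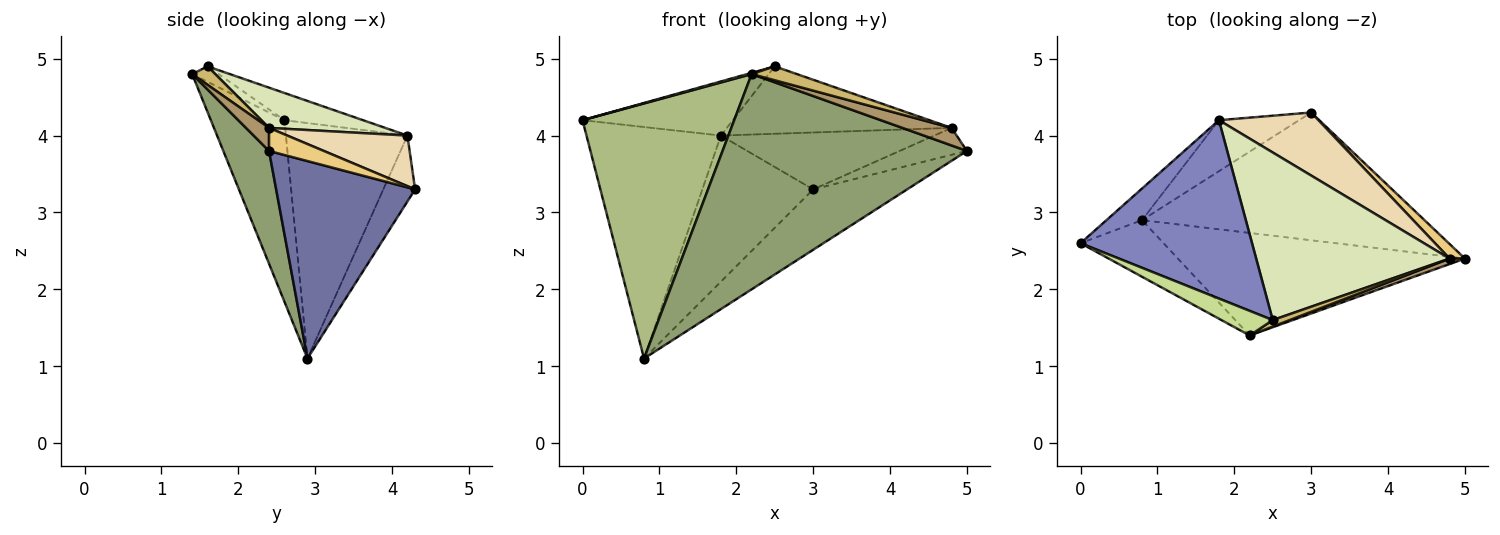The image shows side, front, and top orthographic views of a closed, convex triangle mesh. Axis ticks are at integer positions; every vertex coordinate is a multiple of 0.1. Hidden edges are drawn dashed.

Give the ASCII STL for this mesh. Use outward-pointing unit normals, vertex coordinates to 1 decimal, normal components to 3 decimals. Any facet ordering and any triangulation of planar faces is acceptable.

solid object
 facet normal 0.534 0.361 -0.764
  outer loop
   vertex 0.8 2.9 1.1
   vertex 3.0 4.3 3.3
   vertex 5.0 2.4 3.8
  endloop
 endfacet
 facet normal -0.150 0.287 0.946
  outer loop
   vertex 1.8 4.2 4.0
   vertex 0.0 2.6 4.2
   vertex 2.5 1.6 4.9
  endloop
 endfacet
 facet normal -0.667 0.738 -0.101
  outer loop
   vertex 1.8 4.2 4.0
   vertex 0.8 2.9 1.1
   vertex 0.0 2.6 4.2
  endloop
 endfacet
 facet normal -0.262 0.911 -0.318
  outer loop
   vertex 1.8 4.2 4.0
   vertex 3.0 4.3 3.3
   vertex 0.8 2.9 1.1
  endloop
 endfacet
 facet normal 0.167 -0.890 -0.424
  outer loop
   vertex 2.2 1.4 4.8
   vertex 0.8 2.9 1.1
   vertex 5.0 2.4 3.8
  endloop
 endfacet
 facet normal -0.428 -0.882 -0.196
  outer loop
   vertex 2.2 1.4 4.8
   vertex 0.0 2.6 4.2
   vertex 0.8 2.9 1.1
  endloop
 endfacet
 facet normal -0.287 -0.048 0.957
  outer loop
   vertex 2.2 1.4 4.8
   vertex 2.5 1.6 4.9
   vertex 0.0 2.6 4.2
  endloop
 endfacet
 facet normal 0.189 0.366 0.911
  outer loop
   vertex 4.8 2.4 4.1
   vertex 1.8 4.2 4.0
   vertex 2.5 1.6 4.9
  endloop
 endfacet
 facet normal 0.408 -0.871 0.272
  outer loop
   vertex 4.8 2.4 4.1
   vertex 2.2 1.4 4.8
   vertex 5.0 2.4 3.8
  endloop
 endfacet
 facet normal 0.420 -0.822 0.385
  outer loop
   vertex 4.8 2.4 4.1
   vertex 2.5 1.6 4.9
   vertex 2.2 1.4 4.8
  endloop
 endfacet
 facet normal 0.582 0.715 0.388
  outer loop
   vertex 4.8 2.4 4.1
   vertex 5.0 2.4 3.8
   vertex 3.0 4.3 3.3
  endloop
 endfacet
 facet normal 0.353 0.627 0.695
  outer loop
   vertex 4.8 2.4 4.1
   vertex 3.0 4.3 3.3
   vertex 1.8 4.2 4.0
  endloop
 endfacet
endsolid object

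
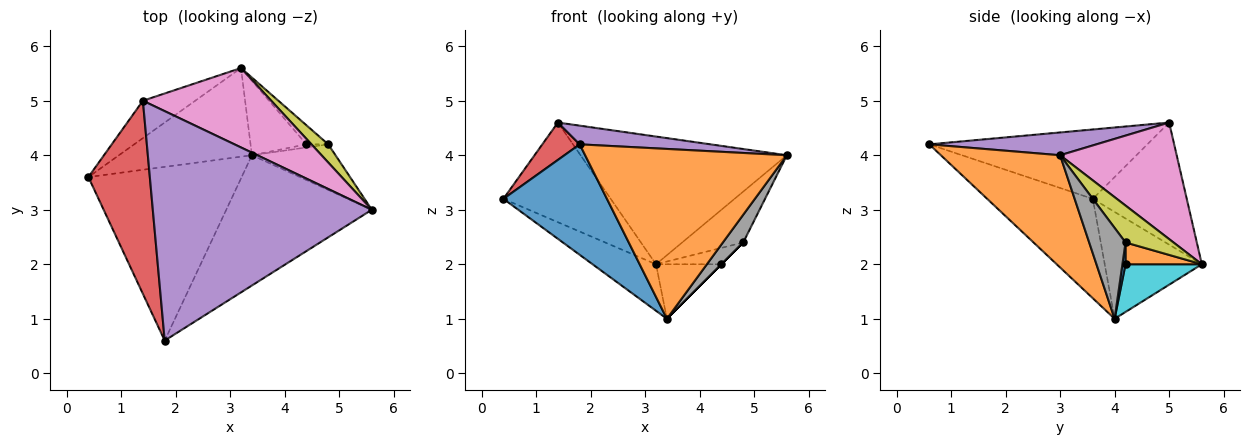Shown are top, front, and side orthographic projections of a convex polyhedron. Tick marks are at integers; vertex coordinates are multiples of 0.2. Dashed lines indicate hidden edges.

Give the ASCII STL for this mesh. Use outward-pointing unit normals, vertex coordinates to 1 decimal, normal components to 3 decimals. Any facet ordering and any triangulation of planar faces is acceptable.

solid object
 facet normal -0.480 -0.471 -0.740
  outer loop
   vertex 3.4 4.0 1.0
   vertex 1.8 0.6 4.2
   vertex 0.4 3.6 3.2
  endloop
 endfacet
 facet normal 0.425 -0.718 -0.551
  outer loop
   vertex 3.4 4.0 1.0
   vertex 5.6 3.0 4.0
   vertex 1.8 0.6 4.2
  endloop
 endfacet
 facet normal -0.580 0.379 -0.722
  outer loop
   vertex 3.2 5.6 2.0
   vertex 3.4 4.0 1.0
   vertex 0.4 3.6 3.2
  endloop
 endfacet
 facet normal -0.742 -0.127 0.658
  outer loop
   vertex 1.4 5.0 4.6
   vertex 0.4 3.6 3.2
   vertex 1.8 0.6 4.2
  endloop
 endfacet
 facet normal 0.103 -0.081 0.991
  outer loop
   vertex 1.4 5.0 4.6
   vertex 1.8 0.6 4.2
   vertex 5.6 3.0 4.0
  endloop
 endfacet
 facet normal -0.634 0.724 -0.272
  outer loop
   vertex 1.4 5.0 4.6
   vertex 3.2 5.6 2.0
   vertex 0.4 3.6 3.2
  endloop
 endfacet
 facet normal 0.433 0.766 0.476
  outer loop
   vertex 1.4 5.0 4.6
   vertex 5.6 3.0 4.0
   vertex 3.2 5.6 2.0
  endloop
 endfacet
 facet normal 0.680 -0.381 -0.626
  outer loop
   vertex 4.8 4.2 2.4
   vertex 5.6 3.0 4.0
   vertex 3.4 4.0 1.0
  endloop
 endfacet
 facet normal 0.595 0.757 0.270
  outer loop
   vertex 4.8 4.2 2.4
   vertex 3.2 5.6 2.0
   vertex 5.6 3.0 4.0
  endloop
 endfacet
 facet normal 0.567 0.486 -0.665
  outer loop
   vertex 4.4 4.2 2.0
   vertex 3.4 4.0 1.0
   vertex 3.2 5.6 2.0
  endloop
 endfacet
 facet normal 0.707 0.000 -0.707
  outer loop
   vertex 4.4 4.2 2.0
   vertex 4.8 4.2 2.4
   vertex 3.4 4.0 1.0
  endloop
 endfacet
 facet normal 0.605 0.518 -0.605
  outer loop
   vertex 4.4 4.2 2.0
   vertex 3.2 5.6 2.0
   vertex 4.8 4.2 2.4
  endloop
 endfacet
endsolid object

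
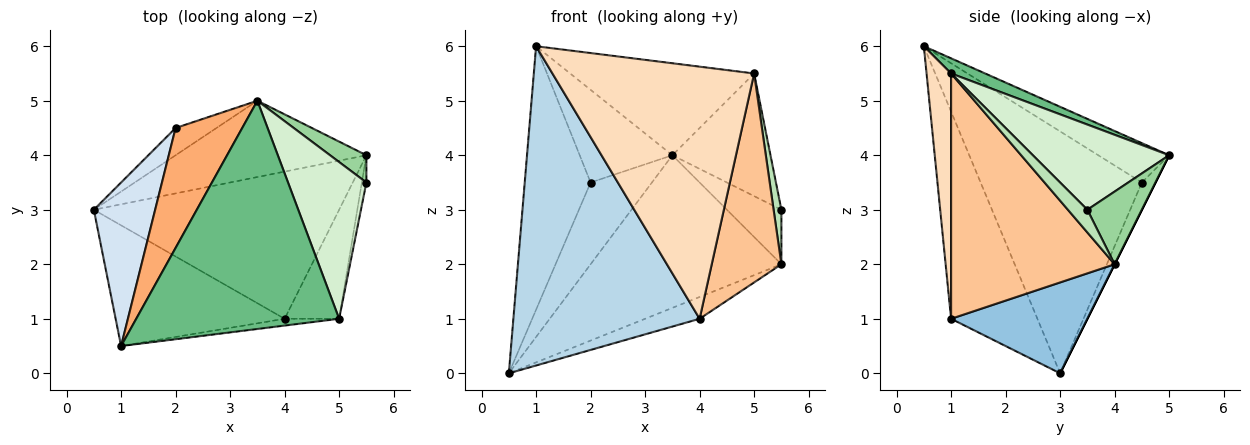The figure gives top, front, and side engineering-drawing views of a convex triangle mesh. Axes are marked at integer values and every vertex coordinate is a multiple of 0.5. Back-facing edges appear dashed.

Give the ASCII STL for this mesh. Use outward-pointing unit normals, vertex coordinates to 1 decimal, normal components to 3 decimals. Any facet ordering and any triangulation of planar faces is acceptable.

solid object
 facet normal 0.000 0.894 -0.447
  outer loop
   vertex 3.5 5.0 4.0
   vertex 5.5 4.0 2.0
   vertex 0.5 3.0 0.0
  endloop
 endfacet
 facet normal 0.344 0.138 -0.929
  outer loop
   vertex 4.0 1.0 1.0
   vertex 0.5 3.0 0.0
   vertex 5.5 4.0 2.0
  endloop
 endfacet
 facet normal -0.398 -0.858 -0.324
  outer loop
   vertex 4.0 1.0 1.0
   vertex 1.0 0.5 6.0
   vertex 0.5 3.0 0.0
  endloop
 endfacet
 facet normal -0.901 0.368 0.228
  outer loop
   vertex 2.0 4.5 3.5
   vertex 0.5 3.0 0.0
   vertex 1.0 0.5 6.0
  endloop
 endfacet
 facet normal -0.206 0.928 -0.309
  outer loop
   vertex 2.0 4.5 3.5
   vertex 3.5 5.0 4.0
   vertex 0.5 3.0 0.0
  endloop
 endfacet
 facet normal -0.424 0.554 0.717
  outer loop
   vertex 2.0 4.5 3.5
   vertex 1.0 0.5 6.0
   vertex 3.5 5.0 4.0
  endloop
 endfacet
 facet normal 0.901 -0.384 -0.200
  outer loop
   vertex 5.0 1.0 5.5
   vertex 4.0 1.0 1.0
   vertex 5.5 4.0 2.0
  endloop
 endfacet
 facet normal 0.121 -0.992 -0.027
  outer loop
   vertex 5.0 1.0 5.5
   vertex 1.0 0.5 6.0
   vertex 4.0 1.0 1.0
  endloop
 endfacet
 facet normal 0.069 0.373 0.925
  outer loop
   vertex 5.0 1.0 5.5
   vertex 3.5 5.0 4.0
   vertex 1.0 0.5 6.0
  endloop
 endfacet
 facet normal 0.667 0.667 0.333
  outer loop
   vertex 5.5 3.5 3.0
   vertex 5.5 4.0 2.0
   vertex 3.5 5.0 4.0
  endloop
 endfacet
 facet normal 0.913 -0.365 -0.183
  outer loop
   vertex 5.5 3.5 3.0
   vertex 5.0 1.0 5.5
   vertex 5.5 4.0 2.0
  endloop
 endfacet
 facet normal 0.650 0.468 0.598
  outer loop
   vertex 5.5 3.5 3.0
   vertex 3.5 5.0 4.0
   vertex 5.0 1.0 5.5
  endloop
 endfacet
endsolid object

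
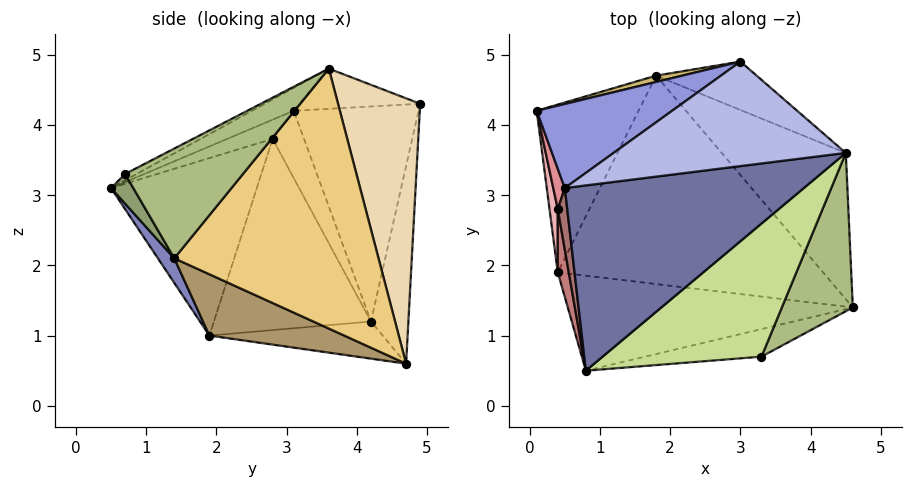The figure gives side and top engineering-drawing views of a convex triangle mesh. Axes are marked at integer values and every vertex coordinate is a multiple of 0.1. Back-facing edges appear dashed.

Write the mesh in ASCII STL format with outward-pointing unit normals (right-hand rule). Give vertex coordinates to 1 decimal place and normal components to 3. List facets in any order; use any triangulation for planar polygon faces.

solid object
 facet normal -0.087 -0.397 0.914
  outer loop
   vertex 0.5 3.1 4.2
   vertex 0.8 0.5 3.1
   vertex 4.5 3.6 4.8
  endloop
 endfacet
 facet normal 0.048 -0.827 -0.560
  outer loop
   vertex 0.4 1.9 1.0
   vertex 4.6 1.4 2.1
   vertex 0.8 0.5 3.1
  endloop
 endfacet
 facet normal -0.556 0.753 0.350
  outer loop
   vertex 3.0 4.9 4.3
   vertex 0.1 4.2 1.2
   vertex 0.5 3.1 4.2
  endloop
 endfacet
 facet normal -0.168 0.179 0.969
  outer loop
   vertex 3.0 4.9 4.3
   vertex 0.5 3.1 4.2
   vertex 4.5 3.6 4.8
  endloop
 endfacet
 facet normal 0.105 -0.904 -0.413
  outer loop
   vertex 3.3 0.7 3.3
   vertex 0.8 0.5 3.1
   vertex 4.6 1.4 2.1
  endloop
 endfacet
 facet normal 0.711 -0.532 0.460
  outer loop
   vertex 3.3 0.7 3.3
   vertex 4.6 1.4 2.1
   vertex 4.5 3.6 4.8
  endloop
 endfacet
 facet normal -0.036 -0.447 0.894
  outer loop
   vertex 3.3 0.7 3.3
   vertex 4.5 3.6 4.8
   vertex 0.8 0.5 3.1
  endloop
 endfacet
 facet normal -0.342 0.037 -0.939
  outer loop
   vertex 1.8 4.7 0.6
   vertex 0.4 1.9 1.0
   vertex 0.1 4.2 1.2
  endloop
 endfacet
 facet normal 0.218 -0.244 -0.945
  outer loop
   vertex 1.8 4.7 0.6
   vertex 4.6 1.4 2.1
   vertex 0.4 1.9 1.0
  endloop
 endfacet
 facet normal -0.270 0.962 0.036
  outer loop
   vertex 1.8 4.7 0.6
   vertex 0.1 4.2 1.2
   vertex 3.0 4.9 4.3
  endloop
 endfacet
 facet normal 0.784 0.495 -0.374
  outer loop
   vertex 1.8 4.7 0.6
   vertex 4.5 3.6 4.8
   vertex 4.6 1.4 2.1
  endloop
 endfacet
 facet normal 0.680 0.686 -0.258
  outer loop
   vertex 1.8 4.7 0.6
   vertex 3.0 4.9 4.3
   vertex 4.5 3.6 4.8
  endloop
 endfacet
 facet normal -0.861 -0.279 0.425
  outer loop
   vertex 0.4 2.8 3.8
   vertex 0.8 0.5 3.1
   vertex 0.5 3.1 4.2
  endloop
 endfacet
 facet normal -0.980 -0.189 0.061
  outer loop
   vertex 0.4 2.8 3.8
   vertex 0.4 1.9 1.0
   vertex 0.8 0.5 3.1
  endloop
 endfacet
 facet normal -0.980 0.102 0.168
  outer loop
   vertex 0.4 2.8 3.8
   vertex 0.5 3.1 4.2
   vertex 0.1 4.2 1.2
  endloop
 endfacet
 facet normal -0.990 -0.133 0.043
  outer loop
   vertex 0.4 2.8 3.8
   vertex 0.1 4.2 1.2
   vertex 0.4 1.9 1.0
  endloop
 endfacet
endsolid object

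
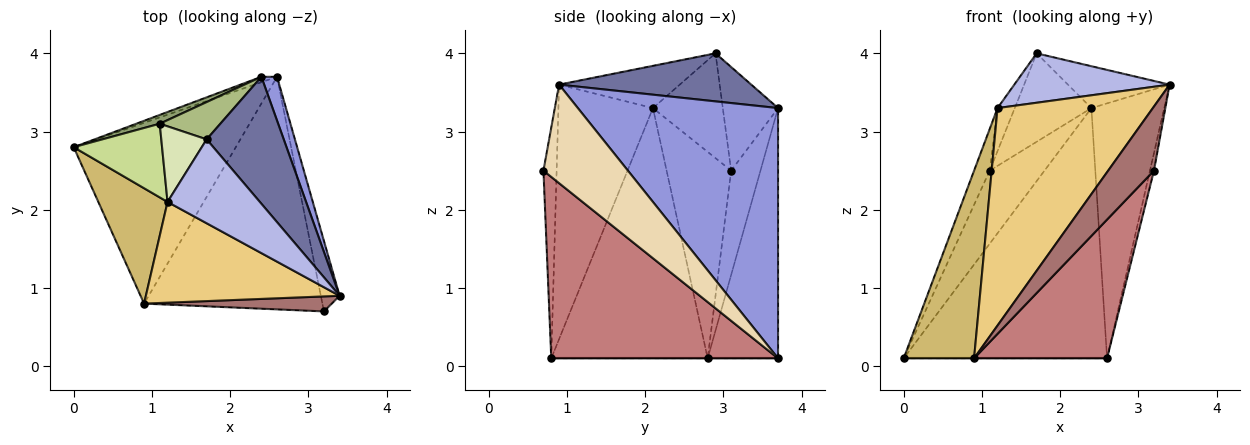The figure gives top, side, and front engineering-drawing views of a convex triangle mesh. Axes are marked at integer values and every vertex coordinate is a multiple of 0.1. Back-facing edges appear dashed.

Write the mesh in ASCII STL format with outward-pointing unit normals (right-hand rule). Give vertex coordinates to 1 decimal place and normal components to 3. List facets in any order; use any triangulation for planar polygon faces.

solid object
 facet normal 0.509 0.269 0.817
  outer loop
   vertex 1.7 2.9 4.0
   vertex 3.4 0.9 3.6
   vertex 2.4 3.7 3.3
  endloop
 endfacet
 facet normal -0.327 0.945 -0.020
  outer loop
   vertex 2.6 3.7 0.1
   vertex 0.0 2.8 0.1
   vertex 2.4 3.7 3.3
  endloop
 endfacet
 facet normal 0.938 0.341 0.059
  outer loop
   vertex 2.6 3.7 0.1
   vertex 2.4 3.7 3.3
   vertex 3.4 0.9 3.6
  endloop
 endfacet
 facet normal -0.367 -0.472 0.802
  outer loop
   vertex 1.2 2.1 3.3
   vertex 3.4 0.9 3.6
   vertex 1.7 2.9 4.0
  endloop
 endfacet
 facet normal -0.470 0.877 0.106
  outer loop
   vertex 1.1 3.1 2.5
   vertex 2.4 3.7 3.3
   vertex 0.0 2.8 0.1
  endloop
 endfacet
 facet normal -0.553 0.767 0.324
  outer loop
   vertex 1.1 3.1 2.5
   vertex 1.7 2.9 4.0
   vertex 2.4 3.7 3.3
  endloop
 endfacet
 facet normal -0.897 0.218 0.384
  outer loop
   vertex 1.1 3.1 2.5
   vertex 0.0 2.8 0.1
   vertex 1.2 2.1 3.3
  endloop
 endfacet
 facet normal -0.895 0.220 0.387
  outer loop
   vertex 1.1 3.1 2.5
   vertex 1.2 2.1 3.3
   vertex 1.7 2.9 4.0
  endloop
 endfacet
 facet normal 0.000 0.000 -1.000
  outer loop
   vertex 0.9 0.8 0.1
   vertex 0.0 2.8 0.1
   vertex 2.6 3.7 0.1
  endloop
 endfacet
 facet normal -0.884 -0.398 0.245
  outer loop
   vertex 0.9 0.8 0.1
   vertex 1.2 2.1 3.3
   vertex 0.0 2.8 0.1
  endloop
 endfacet
 facet normal -0.483 -0.794 0.368
  outer loop
   vertex 0.9 0.8 0.1
   vertex 3.4 0.9 3.6
   vertex 1.2 2.1 3.3
  endloop
 endfacet
 facet normal 0.981 0.047 -0.187
  outer loop
   vertex 3.2 0.7 2.5
   vertex 2.6 3.7 0.1
   vertex 3.4 0.9 3.6
  endloop
 endfacet
 facet normal -0.270 -0.938 0.220
  outer loop
   vertex 3.2 0.7 2.5
   vertex 3.4 0.9 3.6
   vertex 0.9 0.8 0.1
  endloop
 endfacet
 facet normal 0.658 -0.386 -0.647
  outer loop
   vertex 3.2 0.7 2.5
   vertex 0.9 0.8 0.1
   vertex 2.6 3.7 0.1
  endloop
 endfacet
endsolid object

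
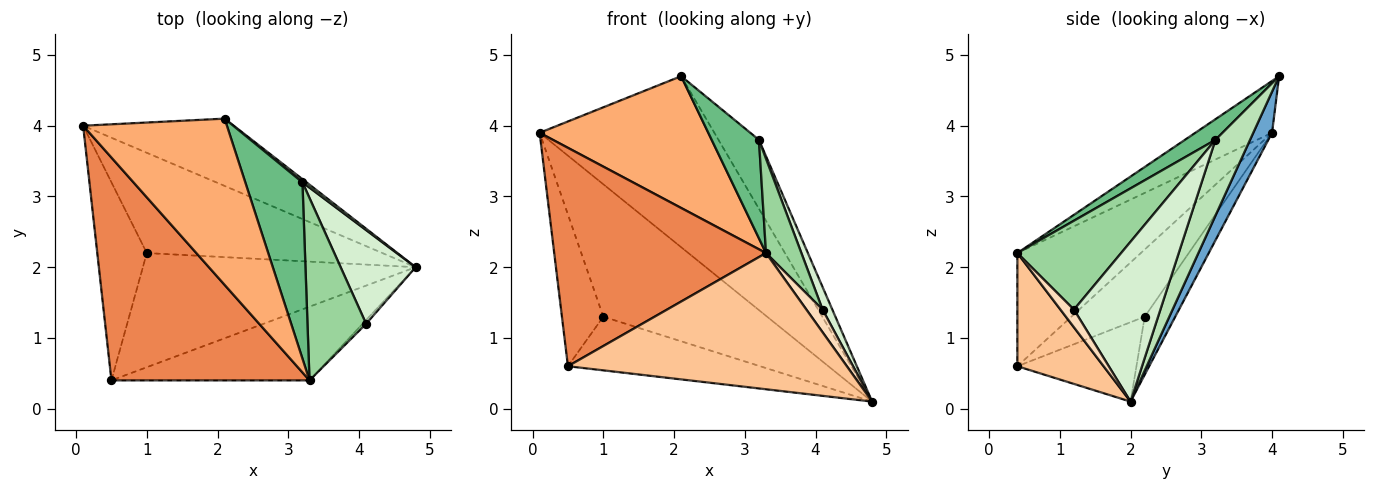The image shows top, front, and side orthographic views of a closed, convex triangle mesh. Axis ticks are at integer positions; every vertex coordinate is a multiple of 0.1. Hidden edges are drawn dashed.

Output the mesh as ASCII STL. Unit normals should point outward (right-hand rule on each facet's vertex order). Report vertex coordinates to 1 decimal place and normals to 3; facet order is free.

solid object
 facet normal 0.099 0.926 -0.364
  outer loop
   vertex 2.1 4.1 4.7
   vertex 4.8 2.0 0.1
   vertex 0.1 4.0 3.9
  endloop
 endfacet
 facet normal -0.147 0.789 -0.597
  outer loop
   vertex 1.0 2.2 1.3
   vertex 0.1 4.0 3.9
   vertex 4.8 2.0 0.1
  endloop
 endfacet
 facet normal -0.733 0.414 -0.540
  outer loop
   vertex 1.0 2.2 1.3
   vertex 0.5 0.4 0.6
   vertex 0.1 4.0 3.9
  endloop
 endfacet
 facet normal -0.255 0.411 -0.875
  outer loop
   vertex 1.0 2.2 1.3
   vertex 4.8 2.0 0.1
   vertex 0.5 0.4 0.6
  endloop
 endfacet
 facet normal -0.378 -0.648 0.661
  outer loop
   vertex 3.3 0.4 2.2
   vertex 0.1 4.0 3.9
   vertex 0.5 0.4 0.6
  endloop
 endfacet
 facet normal -0.272 -0.598 0.754
  outer loop
   vertex 3.3 0.4 2.2
   vertex 2.1 4.1 4.7
   vertex 0.1 4.0 3.9
  endloop
 endfacet
 facet normal 0.262 -0.849 -0.459
  outer loop
   vertex 3.3 0.4 2.2
   vertex 0.5 0.4 0.6
   vertex 4.8 2.0 0.1
  endloop
 endfacet
 facet normal 0.635 -0.762 -0.127
  outer loop
   vertex 3.3 0.4 2.2
   vertex 4.8 2.0 0.1
   vertex 4.1 1.2 1.4
  endloop
 endfacet
 facet normal 0.301 -0.465 0.833
  outer loop
   vertex 3.2 3.2 3.8
   vertex 2.1 4.1 4.7
   vertex 3.3 0.4 2.2
  endloop
 endfacet
 facet normal 0.803 -0.274 0.529
  outer loop
   vertex 3.2 3.2 3.8
   vertex 3.3 0.4 2.2
   vertex 4.1 1.2 1.4
  endloop
 endfacet
 facet normal 0.650 0.759 0.035
  outer loop
   vertex 3.2 3.2 3.8
   vertex 4.8 2.0 0.1
   vertex 2.1 4.1 4.7
  endloop
 endfacet
 facet normal 0.901 -0.102 0.422
  outer loop
   vertex 3.2 3.2 3.8
   vertex 4.1 1.2 1.4
   vertex 4.8 2.0 0.1
  endloop
 endfacet
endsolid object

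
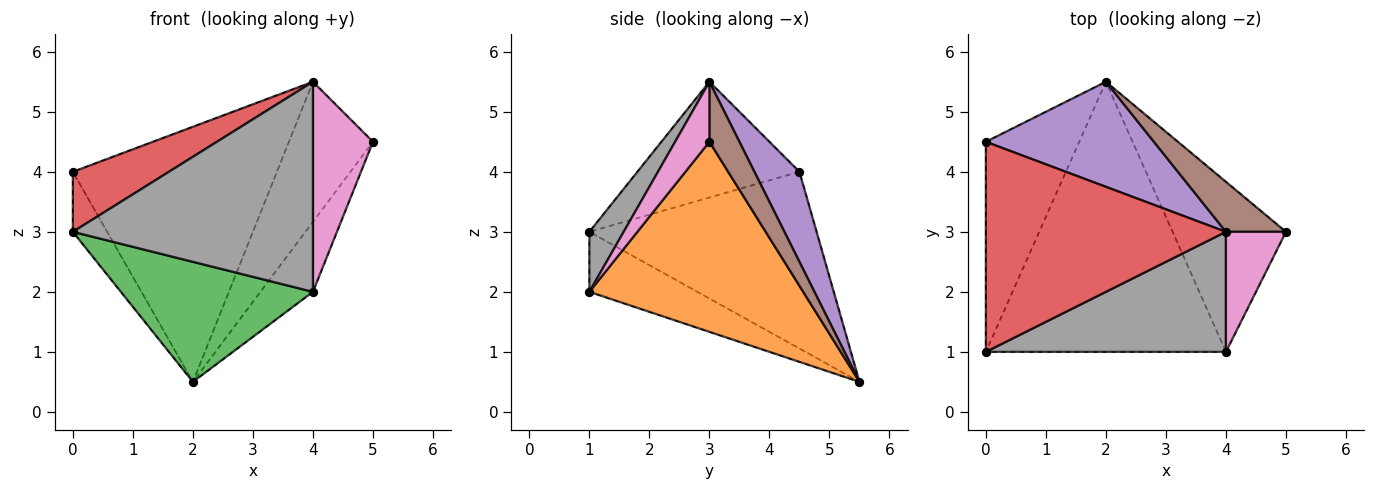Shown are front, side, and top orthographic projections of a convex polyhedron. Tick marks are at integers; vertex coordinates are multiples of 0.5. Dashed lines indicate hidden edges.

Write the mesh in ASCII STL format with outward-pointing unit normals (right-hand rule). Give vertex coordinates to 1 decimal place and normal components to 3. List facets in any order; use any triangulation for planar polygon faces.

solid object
 facet normal -0.876 0.132 -0.463
  outer loop
   vertex 2.0 5.5 0.5
   vertex 0.0 1.0 3.0
   vertex 0.0 4.5 4.0
  endloop
 endfacet
 facet normal 0.840 0.206 -0.501
  outer loop
   vertex 4.0 1.0 2.0
   vertex 2.0 5.5 0.5
   vertex 5.0 3.0 4.5
  endloop
 endfacet
 facet normal -0.223 -0.396 -0.891
  outer loop
   vertex 4.0 1.0 2.0
   vertex 0.0 1.0 3.0
   vertex 2.0 5.5 0.5
  endloop
 endfacet
 facet normal -0.421 -0.249 0.872
  outer loop
   vertex 4.0 3.0 5.5
   vertex 0.0 4.5 4.0
   vertex 0.0 1.0 3.0
  endloop
 endfacet
 facet normal 0.200 0.906 0.373
  outer loop
   vertex 4.0 3.0 5.5
   vertex 2.0 5.5 0.5
   vertex 0.0 4.5 4.0
  endloop
 endfacet
 facet normal 0.319 0.893 0.319
  outer loop
   vertex 4.0 3.0 5.5
   vertex 5.0 3.0 4.5
   vertex 2.0 5.5 0.5
  endloop
 endfacet
 facet normal 0.444 -0.778 0.444
  outer loop
   vertex 4.0 3.0 5.5
   vertex 4.0 1.0 2.0
   vertex 5.0 3.0 4.5
  endloop
 endfacet
 facet normal 0.123 -0.862 0.492
  outer loop
   vertex 4.0 3.0 5.5
   vertex 0.0 1.0 3.0
   vertex 4.0 1.0 2.0
  endloop
 endfacet
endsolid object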